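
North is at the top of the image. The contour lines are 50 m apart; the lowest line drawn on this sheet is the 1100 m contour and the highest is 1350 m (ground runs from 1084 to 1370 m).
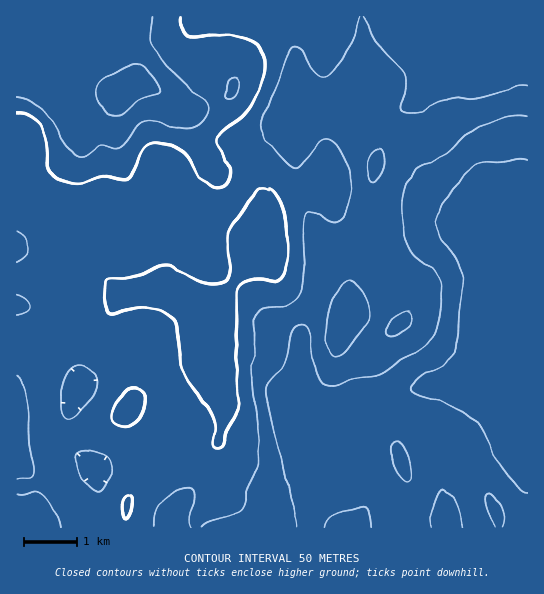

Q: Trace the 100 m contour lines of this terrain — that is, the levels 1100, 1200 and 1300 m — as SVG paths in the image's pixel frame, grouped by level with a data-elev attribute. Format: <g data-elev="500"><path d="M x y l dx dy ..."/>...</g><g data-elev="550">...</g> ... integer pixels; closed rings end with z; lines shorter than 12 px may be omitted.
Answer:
<g data-elev="1100"><path d="M324 527l3-8 7-5 29-7 3 0 3 3 2 17"/><path d="M430 527l5-27 4-9 4-2 6 3 5 8 7 15 3 12"/><path d="M527 493l-4 0-4-4-19-24-6-10-9-21-10-12-26-17-12-5-22-6-3-3-1-2 1-4 6-6 21-11 8-6 7-9 3-11 6-52 0-12-6-17-15-21-4-8-1-13 4-13 24-31 12-10 6-2 18 0 17-4 9 2"/></g><g data-elev="1200"><path d="M154 527l2-16 5-9 13-9 13-5 6 2 2 5-7 23 2 9"/><path d="M201 527l10-6 24-7 6-4 4-5 4-19 8-19 2-12-1-30-7-44 4-31 0-25 2-10 6-7 19-2 8-2 7-5 4-6 3-16 1-24-1-28 2-11 4-2 19 9 9 1 4-4 3-5 6-19 0-13-2-11-8-17-7-10-7-4-6 2-7 7-13 18-3 2-4-1-9-7-21-22-3-8 1-9 17-39 8-27 3-5 5-3 6 2 16 25 5 3 5-1 8-7 10-15 16-37"/><path d="M17 494l6 1 11-4 7 2 13 16 4 9 2 9"/><path d="M95 492l-9-9-9-16-2-10 4-5 8-1 14 3 6 3 5 5 1 8-5 11-6 8z"/><path d="M66 418l-4-4-1-8 1-13 4-15 7-11 5-2 5 1 8 4 6 5 1 6-1 8-6 10-9 11-9 7z"/><path d="M17 376l4 3 2 4 4 18 2 14 0 23 5 31-1 6-2 3-14 2"/><path d="M336 357l5-1 5-5 20-25 3-8 0-11-4-10-8-12-7-5-5 2-7 8-7 13-3 14-2 14 1 13 4 10z"/><path d="M389 337l8-2 11-6 4-8-1-7-4-2-4 1-12 8-6 9 0 4z"/><path d="M17 295l9 5 4 7-3 6-10 3"/><path d="M17 232l8 6 4 9-4 10-8 6"/><path d="M372 182l3 0 3-2 5-12 1-13-2-4-3-1-6 3-6 10 0 11z"/><path d="M364 17l13 25 23 25 5 8 1 11-5 20 1 4 3 2 6 1 8-1 28-13 31-1 37-12 12 0"/></g><g data-elev="1300"><path d="M17 98l14 4 12 8 9 11 17 28 5 6 5 3 7-2 15-11 13 4 5-1 6-5 14-18 8-5 8 0 15 7 9 2 10 0 7-3 9-9 3-6 0-5-4-5-29-26-21-26-4-12 3-20"/><path d="M226 98l3 1 4-1 4-5 3-10-3-5-6 0-4 5-3 10z"/></g>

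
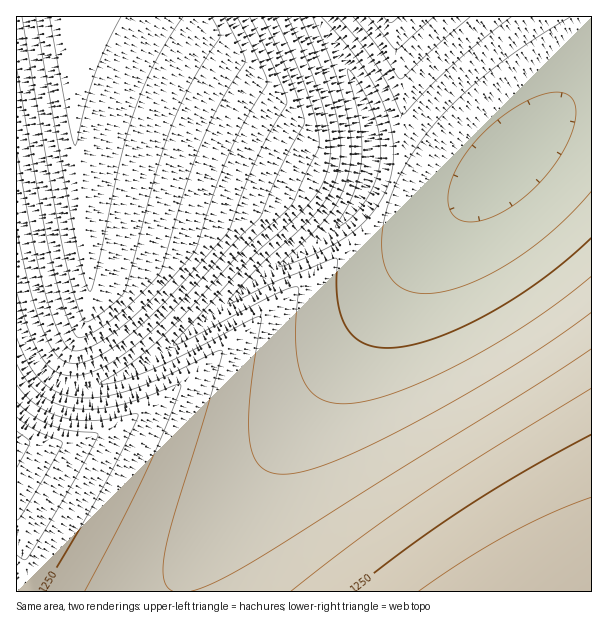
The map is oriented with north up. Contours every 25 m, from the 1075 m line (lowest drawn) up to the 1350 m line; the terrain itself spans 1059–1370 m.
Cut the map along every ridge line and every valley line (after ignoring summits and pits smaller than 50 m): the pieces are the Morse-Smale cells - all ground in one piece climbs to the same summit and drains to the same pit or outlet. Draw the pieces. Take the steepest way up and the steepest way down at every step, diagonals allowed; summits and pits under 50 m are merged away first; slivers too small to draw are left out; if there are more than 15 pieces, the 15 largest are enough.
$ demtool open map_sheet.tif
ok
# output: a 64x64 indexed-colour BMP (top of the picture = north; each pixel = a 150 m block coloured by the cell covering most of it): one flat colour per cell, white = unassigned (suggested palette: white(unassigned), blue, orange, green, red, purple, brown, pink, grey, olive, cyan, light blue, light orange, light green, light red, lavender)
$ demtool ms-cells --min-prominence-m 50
<image width="64" height="64" href="data:image/bmp;base64,Qk12CAAAAAAAAHYAAAAoAAAAQAAAAEAAAAABAAQAAAAAAAAIAAATCwAAEwsAABAAAAAAAAAA////ALR3HwAOf/8ALKAsACgn1gC9Z5QAS1aMAMJ34wB/f38AIr28AM++FwDox64AeLv/AIrfmACWmP8A1bDFADMzMzMzMzMzMxERERERERERERERERERERERERERERERMzMzMzMzMzMzMREREREREREREREREREREREREREREREzMzMzMzMzMzMxERERERERERERERERERERERERERERETMzMzMzMzMzMzMRERERERERERERERERERERERERERERMzMzMzMzMzMzMxEREREREREREREREREREREREREREREzMzMzMzMzMzMzMRERERERERERERERERERERERERERETMzMzMzMzMzMzMzERERERERERERERERERERERERERERMzMzMzMzMzMzMzMxEREREREREREREREREREREREREREzMzMzMzMzMzMzMzERERERERERERERERERERERERERETMzMzMzMzMzMzMzMxERERERERERERERERERERERERERMzMzMzMzMzMzMzMzMREREREREREREREREREREREREREzMzMzMzMzMzMzMzMzERERERERERERERERERERERERETMzMzMzMzMzMzMzMzMRERERERERERERERERERERERERMzMzMzMzMzMzMzMzMzEREREREREREREREREREREREREzMzMzMzMzMzMzMzMzMxERERERERERERERERERERERETMzMzMzMzMzMzMzMzMzMRERERERERERERERERERERERMzMzMzMzMzMzMzMzMzMxEREREREREREREREREREREREzMzMzMzMzMzMzMzMzMzMRERERERERERERERERERERETMzMzMzMzMzMzMzMzMzMzERERERERERERERERERERERMzMzMzMzMzMzMzMzMzMzMxEREREREREREREREREREREzMzMzMzMzMzMzMzMzMzMzERERERERERERERERERERETMzMzMzMzMzMzMzMzMzMzMxERERERERERERERERERERMzMzMzMzMzMzMzMzMzMzMzMREREREREREREREREREREzMyIiIjMzMzMzMzMzMzMzMzERERERERERERERERERETMyIiIiIiMzMzMzMzMzMzMzMRERERERERERERERERERMyIiIiIiIjMzMzMzMzMzMzMzEREREREREREREREREREzIiIiIiIiIjMzMzMzMzMzMzMxERERERERERERERERETIiIiIiIiIiIjMzMzMzMzMzMzERERERERERERERERERMiIiIiIiIiIiIzMzMzMzMzMzMxEREREREREREREREREiIiIiIiIiIiIiMzMzMzMzMzMzMRERERERERERERERESIiIiIiIiIiIiIiMzMzMzMzMzMzERERERERERERERERIiIiIiIiIiIiIiIjMzMzMzMzMzMREREREREREREREREiIiIiIiIiIiIiIiIzMzMzMzMzMzERERERERERERERESIiIiIiIiIiIiIiIiMzMzMzMzMzMxERERERERERERERIiIiIiIiIiIiIiIiIiMzMzMzMzMzMREREREREREREREiIiIiIiIiIiIiIiIiIjMzMzMzMzMzERERERERERERESIiIiIiIiIiIiIiIiIiIjMzMzMzMzMRERERERERERERIiIiIiIiIiIiIiIiIiIiIzMzMzMzMzEREREREREREREiIiIiIiIiIiIiIiIiIiIiIzMzMzMzMxERERERERERESIiIiIiIiIiIiIiIiIiIiIiMzMzMzMzMRERERERERERIiIiIiIiIiIiIiIiIiIiIiIiMzMzMzMzEREREREREREiIiIiIiIiIiIiIiIiIiIiIiIjMzMzMzMxERERERERESIiIiIiIiIiIiIiIiIiIiIiIiMzMzMzMzERERERERERIiIiIiIiIiIiIiIiIiIiIiIiIjMzMzNEQxEREREREREiIiIiIiIiIiIiIiIiIiIiIiIiMzNEREREQRERERERESIiIiIiIiIiIiIiIiIiIiIiIiIjREREREREERERERERIiIiIiIiIiIiIiIiIiIiIiIiIiRERERERERBEREREREiIiIiIiIiIiIiIiIiIiIiIiIiJEREREREREQRERERESIiIiIiIiIiIiIiIiIiIiIiIiIkREREREREREERERERIiIiIiIiIiIiIiIiIiIiIiIiIiRERERERERERBEREREiIiIiIiIiIiIiIiIiIiIiIiIiJEREREREREREQRERESIiIiIiIiIiIiIiIiIiIiIiIiIkREREREREREREERERIiIiIiIiIiIiIiIiIiIiIiIiIiRERERERERERERBEREiIiIiIiIiIiIiIiIiIiIiIiIiJERERERERERERERBESIiIiIiIiIiIiIiIiIiIiIiIiJERERERERERERERERBIiIiIiIiIiIiIiIiIiIiIiIiIkREREREREREREREREQiIiIiIiIiIiIiIiIiIiIiIiIiRERERERERERERERERCIiIiIiIiIiIiIiIiIiIiIiIiREREREREREREREREREIiIiIiIiIiIiIiIiIiIiIiIiJEREREREREREREREREQiIiIiIiIiIiIiIiIiIiIiIiJERERERERERERERERERCIiIiIiIiIiIiIiIiIiIiIiIkREREREREREREREREREIiIiIiIiIiIiIiIiIiIiIiIkREREREREREREREREREQiIiIiIiIiIiIiIiIiIiIiIkRERERERERERERERERERCIiIiIiIiIiIiIiIiIiIiIiRERERERERERERERERERE"/>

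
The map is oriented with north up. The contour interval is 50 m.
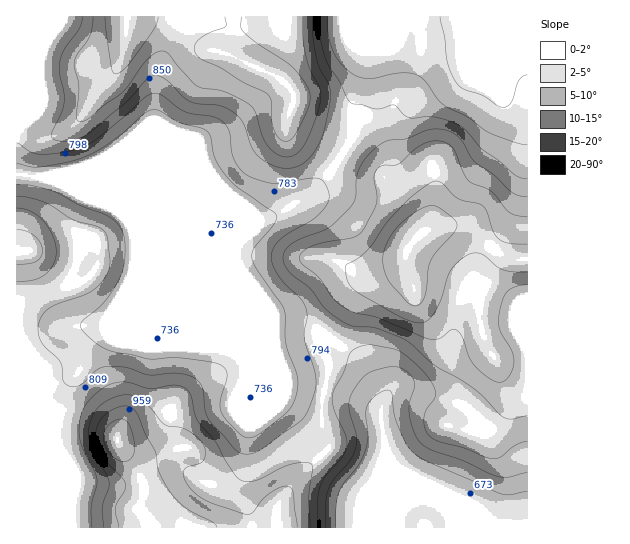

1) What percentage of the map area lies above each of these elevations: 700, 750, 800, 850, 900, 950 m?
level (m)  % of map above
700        93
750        71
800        58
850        36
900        24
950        10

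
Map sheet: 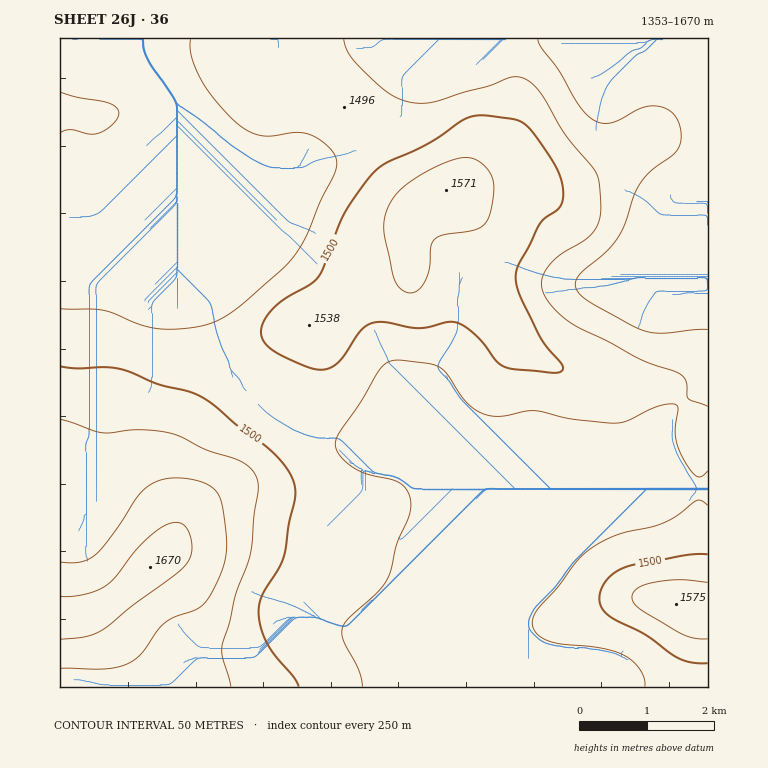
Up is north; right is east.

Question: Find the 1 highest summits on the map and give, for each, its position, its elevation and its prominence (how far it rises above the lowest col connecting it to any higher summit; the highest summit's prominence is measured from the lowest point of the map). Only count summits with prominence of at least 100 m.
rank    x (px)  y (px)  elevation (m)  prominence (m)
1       150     567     1670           317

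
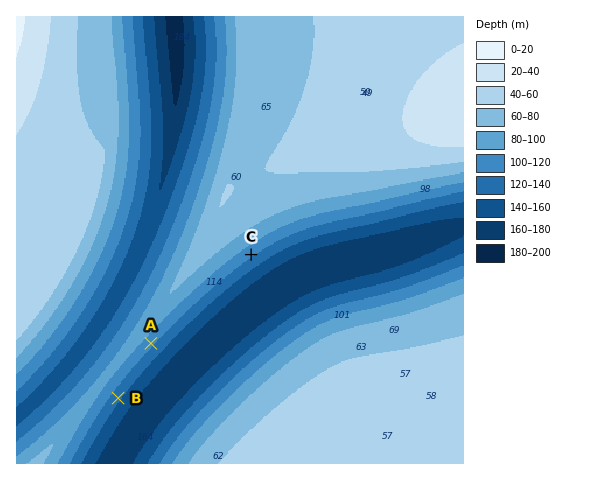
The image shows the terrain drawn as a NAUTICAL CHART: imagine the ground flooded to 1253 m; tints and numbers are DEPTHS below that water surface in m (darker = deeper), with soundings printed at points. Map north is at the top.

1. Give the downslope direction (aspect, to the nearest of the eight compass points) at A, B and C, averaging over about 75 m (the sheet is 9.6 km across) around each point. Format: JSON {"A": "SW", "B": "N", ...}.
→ {"A": "SE", "B": "SE", "C": "SE"}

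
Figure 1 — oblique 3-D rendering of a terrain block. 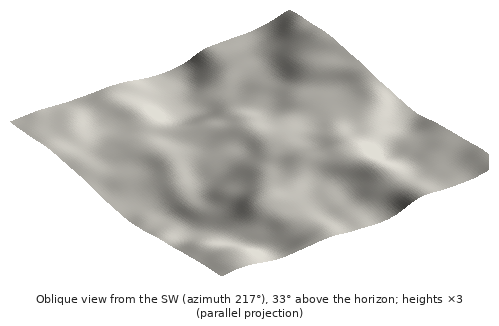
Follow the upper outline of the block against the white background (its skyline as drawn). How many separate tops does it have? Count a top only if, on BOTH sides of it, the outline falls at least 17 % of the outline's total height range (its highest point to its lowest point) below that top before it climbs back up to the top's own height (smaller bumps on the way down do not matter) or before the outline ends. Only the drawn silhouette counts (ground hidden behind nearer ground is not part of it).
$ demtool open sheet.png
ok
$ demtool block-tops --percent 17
1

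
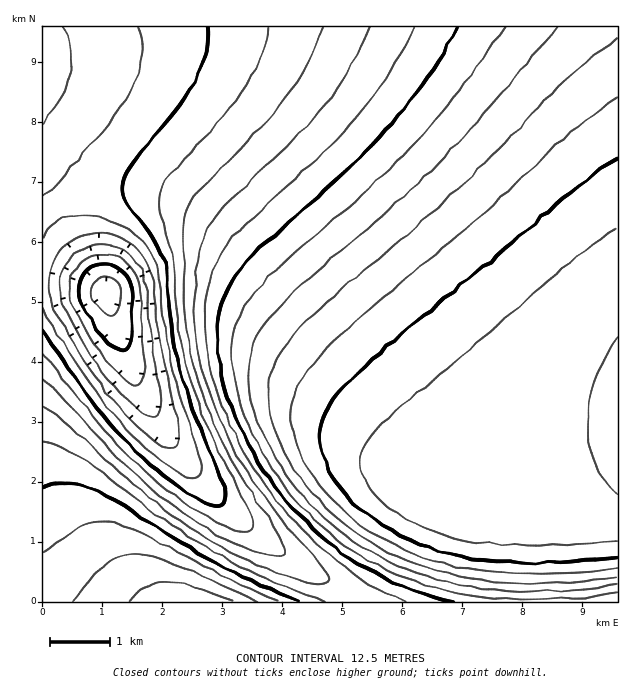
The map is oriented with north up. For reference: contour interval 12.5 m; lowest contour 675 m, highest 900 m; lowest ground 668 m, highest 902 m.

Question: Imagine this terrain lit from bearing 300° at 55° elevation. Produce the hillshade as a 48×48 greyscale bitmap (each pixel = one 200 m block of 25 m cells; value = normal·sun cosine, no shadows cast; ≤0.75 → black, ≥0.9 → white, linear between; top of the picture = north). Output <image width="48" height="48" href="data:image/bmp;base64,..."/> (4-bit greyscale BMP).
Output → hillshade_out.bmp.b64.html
<image width="48" height="48" href="data:image/bmp;base64,Qk32BAAAAAAAAHYAAAAoAAAAMAAAADAAAAABAAQAAAAAAIAEAAATCwAAEwsAABAAAAAAAAAAAAAAABEREQAiIiIAMzMzAERERABVVVUAZmZmAHd3dwCIiIgAmZmZAKqqqgC7u7sAzMzMAN3d3QDu7u4A////AIiIiIiIiIiHd3d3d3d3ZmZVVVRERERDM4iIiIiIiHd3d3d3iHd3dmZVVVVEREREM4iIiIiId3d3d3eIiHd3ZmZlVVVVVVRERIiIiIiHd3d3d3iIiHd3ZmZmZlVVVVVVVYiIiIh3d3d3d4iIiHd3ZmZmZmZmZmZmVYiIiHd3dmZ3eIiIiHd3d3ZmZmZmZmZmZoiIh3d2Zmd3iIiIiHd3d3d3d3d3d3dmZoiId3dmZmd4iJiIiId3d3d3d3d3d3d3d4iHd3ZmZneImZmIiIh3d3d3d3d3d3d3d4d3d2ZmZniJmZmYiIiHd3d3d3d3d3d3d3d3dmZmZ4iZmZmYiIiHd3d3d3d3d3d3d3d3ZmVmd4mZmZmYiIiHd3d3d3d3d3d3d3d2ZlVmeJmamZmYiIiId3d3d3d3d3d3d3d2ZVVniZqqqZmYiIiId3d3d3d3d3d3d3dmVVZniaqqqZmIiIiIh3d3d3d3d3d3d3ZlVVZ4mqqqqZmIiIiIh3d3d3d3d3d3d2ZlVVZ5mqqqmZmIiIiIiHd3d3d3d3d3d2ZVVWeJqqqqmZiIiIiIiId3d3d3d3d3d2ZVVWeaq7qqmZiIiIiIiIh3d3d3d3d3d1VUVXiau7qqmZiIiIiIiIiHd3d3d3d3d1VEVniqu7qpmZiIiIiIiIiId3d3d3d3d1VEVomru7qpmYiIiIiIiIiIiHd3d3d3d1REV4mru7qpmYiIiIiIiIiIiId3d3d3d0REZ5q7u7qZmYiIiIiIiIiIiIiHd3d3d0RFZ5q7u6qZmYiIiIiIiIiIiIiId3d3dzM0Z5u8u6qZmYiIiIiIiIiIiIiIiHd3dzMzV4q7u6qZmIiIiIiIiIiIiIiIiId3dzMzRnmruqmZmIiIiIiIiIiIiIiIiIh3d0MzRXiaqqmZmIiIiIiIiIiIiIiIiIiHd1RERWeJmZmZiIiIiIiIiIiIiIiIiIiId2VVVmeJmZmZiIiIiIiIiIiIiIiIiIiIiGZmZneIiZmIiIiIiIiIiIiIiIiIiIiIiHdmZ3eIiIiIiIiIiIiIiIiIiIiIiIiIiHd3d3iIiIiIiIiIiIiIiIiIiIiIiIiIiId3eIiIiIiIiIiIiIiIiIiIiIiIiIiIiIiIiIiIiIiIiIiIiIiIiIiIiIiIiIiIiIiIiIiIiIiIiIiIiIiIiIiIiIiIiIiIiIiIiIiIiIiIiIiIiIiIiIiIiIiIiIiIiIiIiIiIiIiIiIiIiIiIiIiIiIiIiIiIiIiIiIiIiIiIiIiIiIiIiIiIiIiIiIiIiIiIiIiIiIiIiIiIiIiIiIiIiIiIiIiIiIiIiIiIiIiIiIiIiIiIiIiIiIiIiIiIiIiIiIiIiIiIiIiIiIiIiIiIiIiIiIiIiIiIiIiIiIiIiIiIiIiIiIiIiIiIiIiIiHd3iIiIiIiIiIiIiIiIiIiIiIiIiIiIiHd3d3eIiIiIiIiIiIiIiIiIiIiIiIiIiHd3d3d3d4iIiIiIiIiIiIiIiIiIiIiIiHd3d3d3d3eIiIiIiIiIiIiIiIiIiIiIiA=="/>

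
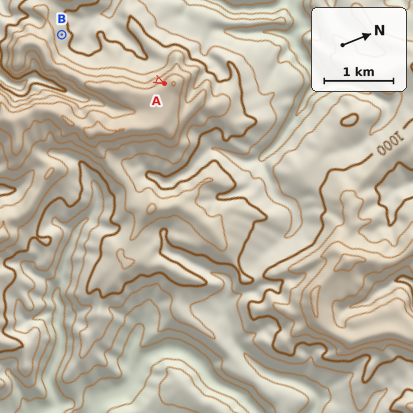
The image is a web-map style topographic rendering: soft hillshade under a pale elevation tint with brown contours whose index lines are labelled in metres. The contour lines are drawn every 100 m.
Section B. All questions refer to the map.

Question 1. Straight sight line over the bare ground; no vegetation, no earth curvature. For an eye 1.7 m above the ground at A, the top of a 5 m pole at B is in view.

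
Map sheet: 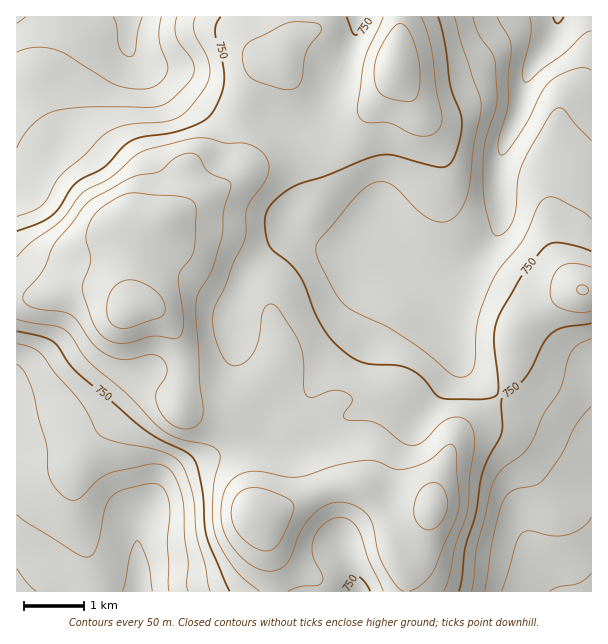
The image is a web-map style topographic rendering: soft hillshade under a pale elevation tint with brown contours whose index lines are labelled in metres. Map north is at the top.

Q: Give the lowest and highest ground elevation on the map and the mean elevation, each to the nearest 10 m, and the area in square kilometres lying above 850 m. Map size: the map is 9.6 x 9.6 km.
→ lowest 500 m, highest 980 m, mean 740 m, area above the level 14.2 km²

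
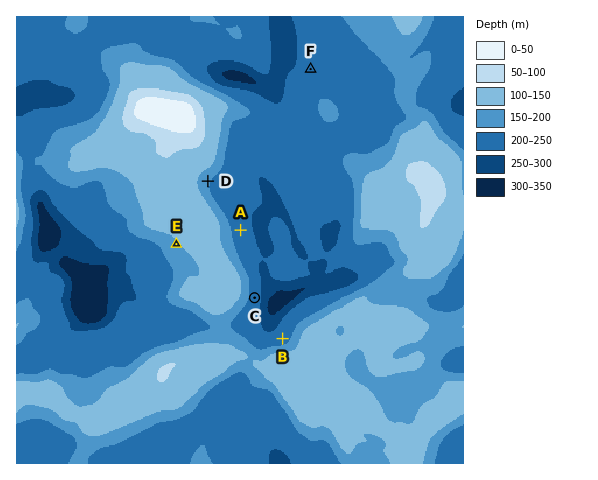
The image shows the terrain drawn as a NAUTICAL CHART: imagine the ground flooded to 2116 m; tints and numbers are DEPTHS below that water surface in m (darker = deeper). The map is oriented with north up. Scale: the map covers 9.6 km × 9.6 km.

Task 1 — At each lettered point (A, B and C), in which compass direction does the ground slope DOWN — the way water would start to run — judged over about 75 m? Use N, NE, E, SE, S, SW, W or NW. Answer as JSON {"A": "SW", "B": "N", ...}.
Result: {"A": "E", "B": "NW", "C": "E"}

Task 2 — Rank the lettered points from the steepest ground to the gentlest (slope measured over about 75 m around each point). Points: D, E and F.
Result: D E F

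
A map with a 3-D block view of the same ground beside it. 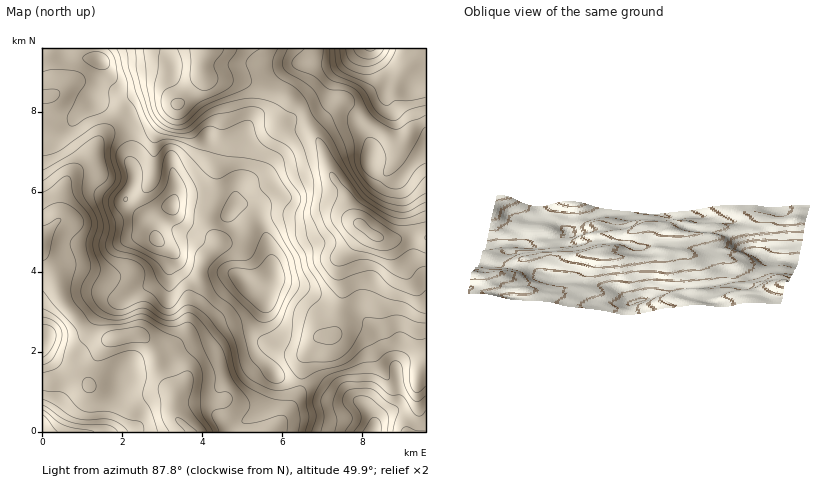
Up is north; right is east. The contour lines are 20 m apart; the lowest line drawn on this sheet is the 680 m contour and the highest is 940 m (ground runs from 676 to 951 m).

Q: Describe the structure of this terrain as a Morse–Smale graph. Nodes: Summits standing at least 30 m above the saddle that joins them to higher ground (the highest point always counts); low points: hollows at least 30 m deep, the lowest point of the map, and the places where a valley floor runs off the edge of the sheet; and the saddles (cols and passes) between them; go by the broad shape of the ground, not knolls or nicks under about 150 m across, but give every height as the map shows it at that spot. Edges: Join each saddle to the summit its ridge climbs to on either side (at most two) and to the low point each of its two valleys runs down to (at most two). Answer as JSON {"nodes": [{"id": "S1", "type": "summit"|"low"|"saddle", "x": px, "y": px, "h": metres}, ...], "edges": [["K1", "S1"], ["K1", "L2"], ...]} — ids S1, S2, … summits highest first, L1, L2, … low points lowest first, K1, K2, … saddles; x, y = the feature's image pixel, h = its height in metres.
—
{"nodes": [
{"id": "S1", "type": "summit", "x": 372, "y": 432, "h": 951},
{"id": "S2", "type": "summit", "x": 370, "y": 48, "h": 944},
{"id": "S3", "type": "summit", "x": 172, "y": 206, "h": 910},
{"id": "S4", "type": "summit", "x": 250, "y": 284, "h": 900},
{"id": "S5", "type": "summit", "x": 100, "y": 60, "h": 874},
{"id": "S6", "type": "summit", "x": 42, "y": 428, "h": 859},
{"id": "S7", "type": "summit", "x": 44, "y": 340, "h": 816},
{"id": "L1", "type": "low", "x": 360, "y": 224, "h": 676},
{"id": "L2", "type": "low", "x": 206, "y": 50, "h": 685},
{"id": "L3", "type": "low", "x": 190, "y": 430, "h": 698},
{"id": "K1", "type": "saddle", "x": 258, "y": 218, "h": 852},
{"id": "K2", "type": "saddle", "x": 200, "y": 268, "h": 832},
{"id": "K3", "type": "saddle", "x": 122, "y": 116, "h": 828},
{"id": "K4", "type": "saddle", "x": 302, "y": 382, "h": 821},
{"id": "K5", "type": "saddle", "x": 304, "y": 112, "h": 756},
{"id": "K6", "type": "saddle", "x": 42, "y": 380, "h": 752},
{"id": "K7", "type": "saddle", "x": 84, "y": 328, "h": 735},
{"id": "K8", "type": "saddle", "x": 412, "y": 236, "h": 708},
{"id": "K9", "type": "saddle", "x": 202, "y": 62, "h": 689}],
"edges": [["K1", "S3"], ["K1", "S4"], ["K1", "L1"], ["K2", "S3"], ["K2", "S4"], ["K2", "L1"], ["K2", "L3"], ["K3", "S3"], ["K3", "S5"], ["K3", "L2"], ["K3", "L3"], ["K4", "S1"], ["K4", "L1"], ["K4", "L3"], ["K5", "S2"], ["K5", "S3"], ["K5", "L1"], ["K5", "L2"], ["K6", "S6"], ["K6", "S7"], ["K6", "L3"], ["K7", "S3"], ["K7", "S6"], ["K7", "L3"], ["K8", "S1"], ["K8", "S2"], ["K8", "L1"], ["K9", "S2"], ["K9", "S5"], ["K9", "L2"]]}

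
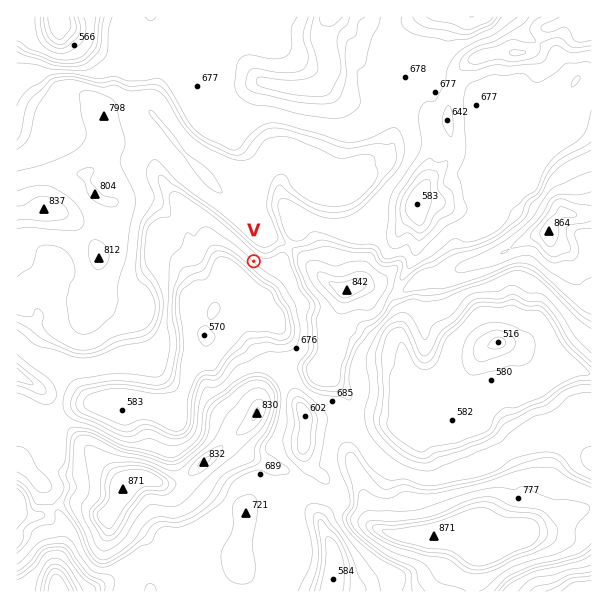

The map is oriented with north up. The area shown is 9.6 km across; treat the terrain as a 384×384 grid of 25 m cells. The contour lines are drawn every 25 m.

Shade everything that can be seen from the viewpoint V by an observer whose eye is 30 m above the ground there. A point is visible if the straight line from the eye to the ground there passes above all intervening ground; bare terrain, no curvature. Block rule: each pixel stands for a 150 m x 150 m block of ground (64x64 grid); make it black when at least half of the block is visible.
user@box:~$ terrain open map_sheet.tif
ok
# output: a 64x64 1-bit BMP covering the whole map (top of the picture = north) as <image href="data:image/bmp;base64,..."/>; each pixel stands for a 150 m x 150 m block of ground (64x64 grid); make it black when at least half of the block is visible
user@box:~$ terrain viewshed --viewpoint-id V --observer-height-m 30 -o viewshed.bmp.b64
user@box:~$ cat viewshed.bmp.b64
<image width="64" height="64" href="data:image/bmp;base64,Qk0+AgAAAAAAAD4AAAAoAAAAQAAAAEAAAAABAAEAAAAAAAACAAATCwAAEwsAAAIAAAAAAAAA////AAAAAAAAAAAAAAAAAAAAAAAAAAAAAAAAAAAAAAAAAAAAAAAAAAAAAAAAAAAAAAAAAAAAAAAAAAAAAEAAAAAAAAADgAAAAAAAAB4AAAAAAAAAHgAAAAAAAAB8AAAAAAAAAPAAAAAAAcAA8AAAAAA/4ADQAAAAAH/4AGAAAAAAf/wAAAAAAAH/4gAAAAAAM//BAAAAAAAXg8CAAAAAAAwAwEAAAAAAAABHYAAAAAAAAC/wAAAAAAAAL/wAAAAAAAB//AAAAAAAD///gAAAAAAH///AAAAAAAP//8AAAAAAAf//wAAAAAAB///AAAAAAAP//8AAAAAAA///4AAAAAAD///gAAAAAAP///AAAAAAB//38AAAAAAP///gAAAAAG///8AAAAAAf///AAAAAAB///MAAAAAAD//8AAAAAAAP//AAAAAAAAf/4AAAAAABh//AAAAAAAGH/4AAAAAAAAf/AAAAAAAAAfwAAAAAAAAB+AAAAAAAABPAAAAAAAAAC8AAAAAAAAAPAAAAAAAAAA8AAAAAAAAADgAAAAAAAAAMAAAAAAAAAAgAAAAAAAAAAAAAAAAAAAAAAAAAAAAAAAAAAAAAAAAAAAAAAAAAAAAAAAAAAAAAAAAAAAAAAAAAAAAAAAAAAAAAAAAAAAAAAAAAAAAAAAAAAAAAAAAAAAAAAAAAAAAAA=="/>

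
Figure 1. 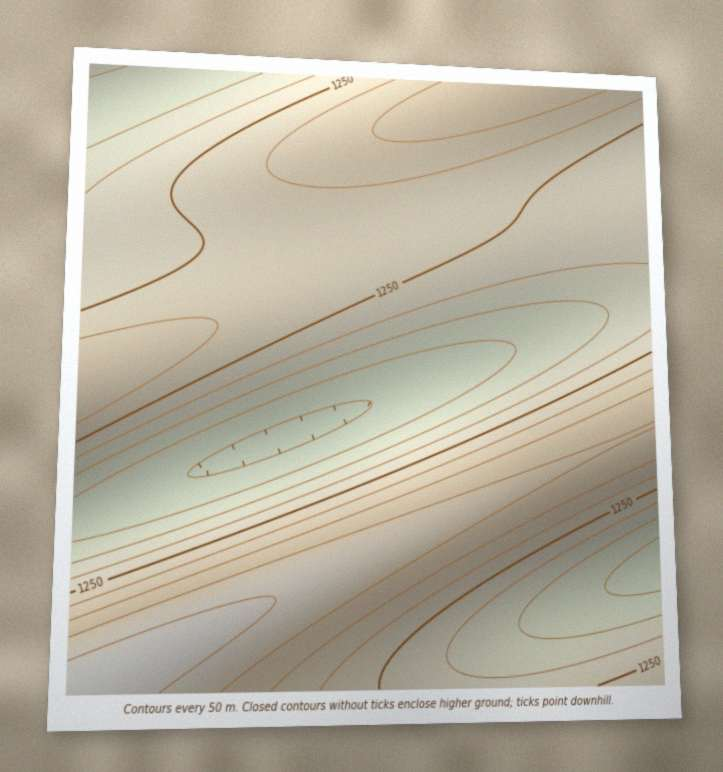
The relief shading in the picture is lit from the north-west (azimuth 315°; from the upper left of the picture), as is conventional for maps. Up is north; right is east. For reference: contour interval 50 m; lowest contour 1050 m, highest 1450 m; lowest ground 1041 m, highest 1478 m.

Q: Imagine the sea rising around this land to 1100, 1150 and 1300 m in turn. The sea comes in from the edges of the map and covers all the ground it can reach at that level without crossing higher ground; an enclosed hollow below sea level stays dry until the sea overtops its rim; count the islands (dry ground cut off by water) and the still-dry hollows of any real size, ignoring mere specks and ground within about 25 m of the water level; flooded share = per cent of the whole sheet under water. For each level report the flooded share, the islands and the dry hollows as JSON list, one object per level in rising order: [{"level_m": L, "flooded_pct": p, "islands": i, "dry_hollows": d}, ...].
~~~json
[{"level_m": 1100, "flooded_pct": 8, "islands": 0, "dry_hollows": 0}, {"level_m": 1150, "flooded_pct": 19, "islands": 0, "dry_hollows": 0}, {"level_m": 1300, "flooded_pct": 70, "islands": 0, "dry_hollows": 0}]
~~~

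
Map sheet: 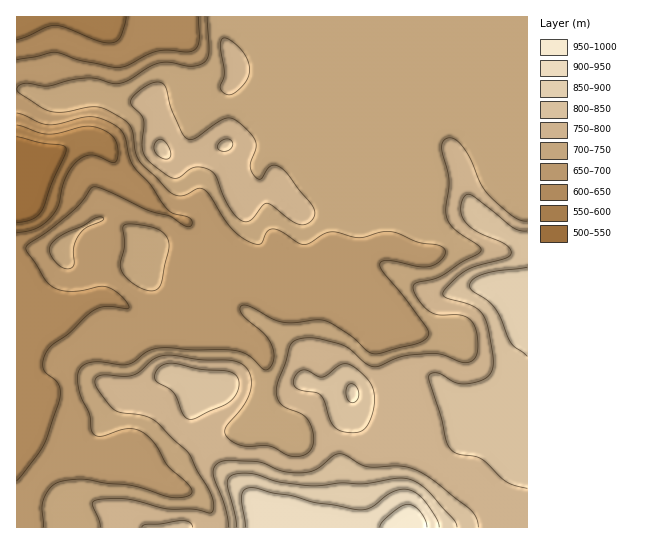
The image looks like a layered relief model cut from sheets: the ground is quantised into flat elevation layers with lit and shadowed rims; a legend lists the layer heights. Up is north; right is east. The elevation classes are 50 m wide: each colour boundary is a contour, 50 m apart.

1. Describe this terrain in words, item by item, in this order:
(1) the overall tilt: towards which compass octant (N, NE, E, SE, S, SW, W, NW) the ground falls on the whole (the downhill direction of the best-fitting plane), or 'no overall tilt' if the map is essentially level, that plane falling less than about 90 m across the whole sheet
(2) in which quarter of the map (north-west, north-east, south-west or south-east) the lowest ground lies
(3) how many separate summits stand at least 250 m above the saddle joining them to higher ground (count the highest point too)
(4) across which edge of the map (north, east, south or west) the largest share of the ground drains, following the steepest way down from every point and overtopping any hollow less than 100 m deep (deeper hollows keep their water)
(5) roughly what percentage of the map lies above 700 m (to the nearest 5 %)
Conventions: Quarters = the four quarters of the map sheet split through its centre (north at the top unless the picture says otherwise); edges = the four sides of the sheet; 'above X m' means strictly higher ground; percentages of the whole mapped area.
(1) The general tilt is down to the north-west (the land rises towards the south-east).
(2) The lowest ground is in the north-west quarter.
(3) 1 summit rises at least 250 m above its surroundings.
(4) Most of the ground drains across the western edge.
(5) Roughly 65 % of the ground is higher than 700 m.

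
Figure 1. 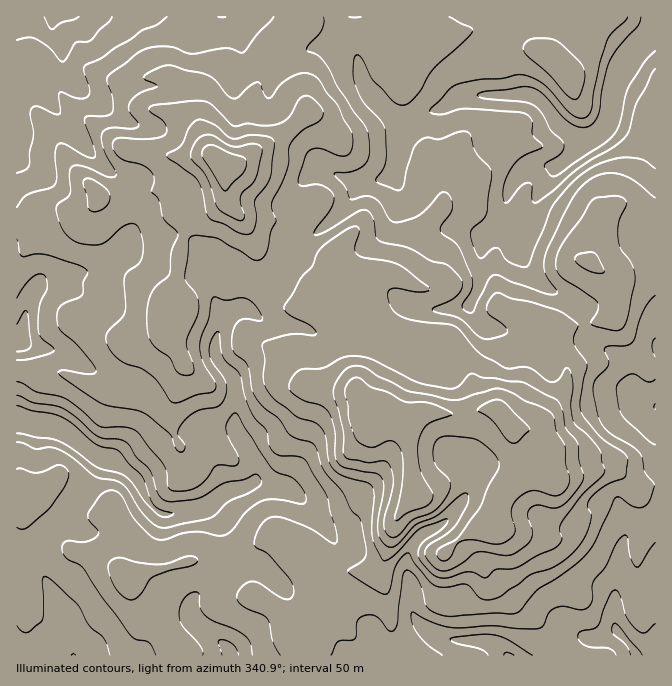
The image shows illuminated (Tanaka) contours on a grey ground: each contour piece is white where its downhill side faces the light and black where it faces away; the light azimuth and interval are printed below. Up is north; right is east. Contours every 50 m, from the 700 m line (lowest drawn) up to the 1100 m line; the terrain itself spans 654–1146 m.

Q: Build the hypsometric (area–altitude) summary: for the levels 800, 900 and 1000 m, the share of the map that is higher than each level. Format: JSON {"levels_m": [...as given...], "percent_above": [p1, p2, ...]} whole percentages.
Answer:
{"levels_m": [800, 900, 1000], "percent_above": [76, 36, 11]}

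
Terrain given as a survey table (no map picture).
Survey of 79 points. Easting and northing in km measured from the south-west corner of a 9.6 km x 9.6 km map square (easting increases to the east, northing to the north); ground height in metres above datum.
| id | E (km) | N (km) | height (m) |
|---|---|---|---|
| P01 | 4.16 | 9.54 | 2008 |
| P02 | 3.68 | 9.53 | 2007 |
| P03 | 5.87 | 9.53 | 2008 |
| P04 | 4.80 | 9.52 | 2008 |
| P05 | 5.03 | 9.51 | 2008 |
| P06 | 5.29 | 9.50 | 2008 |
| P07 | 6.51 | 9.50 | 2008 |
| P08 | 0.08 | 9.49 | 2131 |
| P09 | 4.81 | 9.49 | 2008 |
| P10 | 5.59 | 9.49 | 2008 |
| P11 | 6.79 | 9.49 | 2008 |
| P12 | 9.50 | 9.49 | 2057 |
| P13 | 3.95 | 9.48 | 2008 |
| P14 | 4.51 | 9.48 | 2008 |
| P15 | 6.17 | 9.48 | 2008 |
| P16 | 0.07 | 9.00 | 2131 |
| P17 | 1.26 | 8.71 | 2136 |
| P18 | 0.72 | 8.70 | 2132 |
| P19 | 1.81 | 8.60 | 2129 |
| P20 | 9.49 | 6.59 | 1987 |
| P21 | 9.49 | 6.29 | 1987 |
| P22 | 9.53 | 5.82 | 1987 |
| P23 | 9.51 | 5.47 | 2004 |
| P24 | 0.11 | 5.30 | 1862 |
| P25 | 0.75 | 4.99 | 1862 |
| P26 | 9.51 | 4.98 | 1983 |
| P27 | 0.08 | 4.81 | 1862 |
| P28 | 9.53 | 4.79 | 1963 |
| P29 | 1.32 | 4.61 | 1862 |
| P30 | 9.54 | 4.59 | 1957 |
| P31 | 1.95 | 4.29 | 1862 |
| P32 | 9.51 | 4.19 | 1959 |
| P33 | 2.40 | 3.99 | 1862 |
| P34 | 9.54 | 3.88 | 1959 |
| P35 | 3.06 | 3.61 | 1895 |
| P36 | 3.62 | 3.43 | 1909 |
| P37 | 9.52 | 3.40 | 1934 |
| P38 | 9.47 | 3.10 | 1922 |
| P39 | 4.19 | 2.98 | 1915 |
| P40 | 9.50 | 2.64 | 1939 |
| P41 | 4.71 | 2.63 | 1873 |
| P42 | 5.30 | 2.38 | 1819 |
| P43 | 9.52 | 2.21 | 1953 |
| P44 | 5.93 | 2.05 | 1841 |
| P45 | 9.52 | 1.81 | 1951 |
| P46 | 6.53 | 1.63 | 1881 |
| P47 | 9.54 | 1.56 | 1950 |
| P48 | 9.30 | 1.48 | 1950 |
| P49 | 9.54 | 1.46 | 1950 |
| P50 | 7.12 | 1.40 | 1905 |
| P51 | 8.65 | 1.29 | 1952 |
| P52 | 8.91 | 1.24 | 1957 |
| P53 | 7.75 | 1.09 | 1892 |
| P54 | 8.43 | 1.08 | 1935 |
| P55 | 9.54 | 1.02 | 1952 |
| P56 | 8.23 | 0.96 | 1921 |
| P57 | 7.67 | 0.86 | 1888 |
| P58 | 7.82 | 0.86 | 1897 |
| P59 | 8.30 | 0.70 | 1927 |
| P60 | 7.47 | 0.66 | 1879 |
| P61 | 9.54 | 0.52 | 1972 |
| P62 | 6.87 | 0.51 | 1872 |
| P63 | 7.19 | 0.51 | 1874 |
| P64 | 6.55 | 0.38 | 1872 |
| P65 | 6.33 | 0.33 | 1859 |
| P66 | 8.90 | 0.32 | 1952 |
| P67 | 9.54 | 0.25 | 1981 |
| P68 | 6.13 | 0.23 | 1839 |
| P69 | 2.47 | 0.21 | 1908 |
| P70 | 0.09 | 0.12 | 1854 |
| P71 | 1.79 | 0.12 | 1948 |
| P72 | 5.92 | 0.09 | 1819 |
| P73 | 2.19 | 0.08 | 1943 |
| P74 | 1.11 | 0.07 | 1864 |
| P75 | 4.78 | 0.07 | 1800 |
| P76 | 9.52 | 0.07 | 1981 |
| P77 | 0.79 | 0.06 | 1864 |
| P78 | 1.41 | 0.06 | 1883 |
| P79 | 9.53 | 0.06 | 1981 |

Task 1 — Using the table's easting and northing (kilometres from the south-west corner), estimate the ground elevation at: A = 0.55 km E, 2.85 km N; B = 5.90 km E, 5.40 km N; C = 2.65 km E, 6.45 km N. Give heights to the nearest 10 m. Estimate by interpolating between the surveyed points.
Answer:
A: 1860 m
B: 1970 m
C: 2010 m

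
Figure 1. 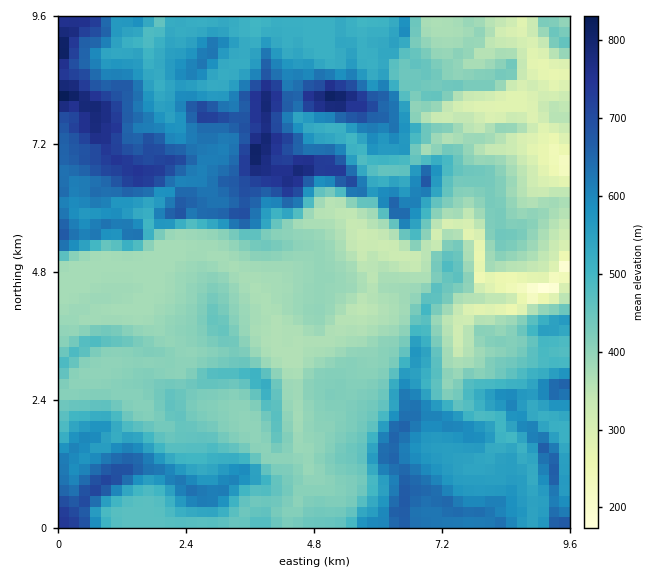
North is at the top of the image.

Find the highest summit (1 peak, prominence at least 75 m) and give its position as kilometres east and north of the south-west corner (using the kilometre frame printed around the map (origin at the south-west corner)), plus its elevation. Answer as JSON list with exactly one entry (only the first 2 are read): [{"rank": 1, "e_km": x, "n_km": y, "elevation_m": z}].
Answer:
[{"rank": 1, "e_km": 5.14, "n_km": 8.01, "elevation_m": 828}]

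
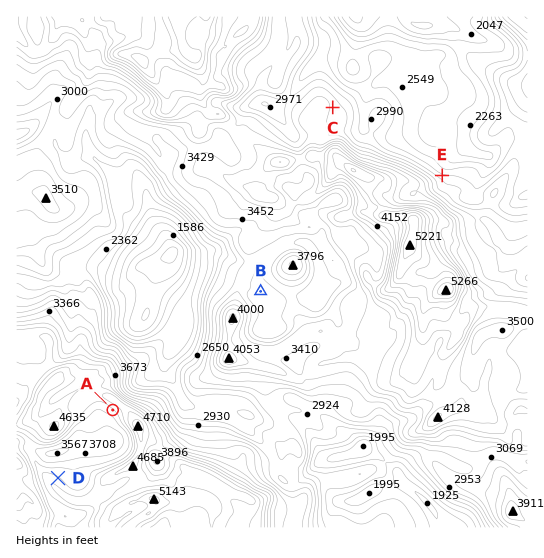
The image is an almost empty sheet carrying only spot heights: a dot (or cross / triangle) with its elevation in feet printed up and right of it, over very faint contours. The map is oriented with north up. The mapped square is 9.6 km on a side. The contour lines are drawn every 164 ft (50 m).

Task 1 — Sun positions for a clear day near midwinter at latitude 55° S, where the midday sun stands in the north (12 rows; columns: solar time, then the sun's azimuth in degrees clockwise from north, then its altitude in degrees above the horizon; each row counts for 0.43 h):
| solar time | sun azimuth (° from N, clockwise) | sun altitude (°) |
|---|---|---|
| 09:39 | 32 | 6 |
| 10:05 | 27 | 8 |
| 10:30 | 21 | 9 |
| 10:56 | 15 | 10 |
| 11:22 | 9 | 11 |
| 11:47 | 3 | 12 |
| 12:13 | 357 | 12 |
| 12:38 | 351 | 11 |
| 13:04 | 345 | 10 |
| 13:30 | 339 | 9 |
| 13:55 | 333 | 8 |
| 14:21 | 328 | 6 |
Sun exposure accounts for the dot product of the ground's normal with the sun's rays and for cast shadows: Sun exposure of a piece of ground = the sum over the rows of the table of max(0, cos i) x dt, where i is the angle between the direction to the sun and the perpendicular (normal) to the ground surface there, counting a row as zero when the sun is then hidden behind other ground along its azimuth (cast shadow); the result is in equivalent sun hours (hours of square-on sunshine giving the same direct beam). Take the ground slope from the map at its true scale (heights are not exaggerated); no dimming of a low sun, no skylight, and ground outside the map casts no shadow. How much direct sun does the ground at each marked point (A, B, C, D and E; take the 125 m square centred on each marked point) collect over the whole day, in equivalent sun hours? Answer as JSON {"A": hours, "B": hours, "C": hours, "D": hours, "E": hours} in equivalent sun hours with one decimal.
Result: {"A": 0.0, "B": 0.5, "C": 0.9, "D": 1.8, "E": 2.7}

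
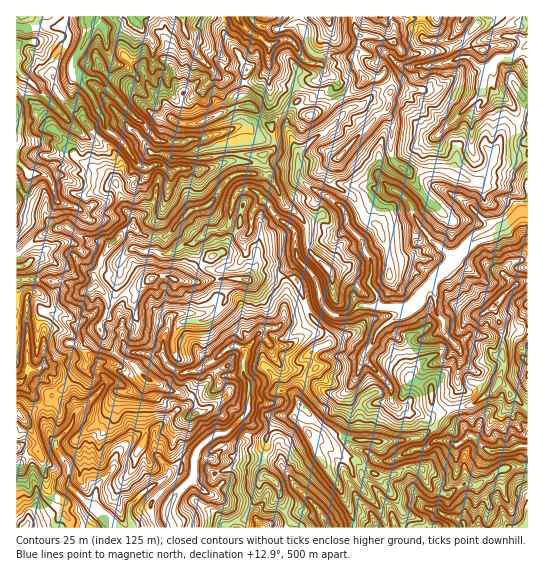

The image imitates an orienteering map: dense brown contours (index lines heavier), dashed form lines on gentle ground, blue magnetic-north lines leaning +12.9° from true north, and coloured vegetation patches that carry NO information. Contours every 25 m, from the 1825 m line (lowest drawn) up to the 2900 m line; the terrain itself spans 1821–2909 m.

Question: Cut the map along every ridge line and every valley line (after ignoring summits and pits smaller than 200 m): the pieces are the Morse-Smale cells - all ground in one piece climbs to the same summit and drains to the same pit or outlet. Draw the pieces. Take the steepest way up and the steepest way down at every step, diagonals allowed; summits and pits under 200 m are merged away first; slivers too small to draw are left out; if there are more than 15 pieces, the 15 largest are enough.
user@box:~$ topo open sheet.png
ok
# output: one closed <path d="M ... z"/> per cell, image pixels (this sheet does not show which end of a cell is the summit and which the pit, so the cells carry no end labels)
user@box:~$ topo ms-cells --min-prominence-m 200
<path d="M381 76l-4 3-12 0-14 13-37 23-8 0-9-14-24 21-1 12 3 12-5 6-7 3 1 14-3 4-22 0-9 4-9 9-11 18-20 7-24 25-21 0-6-3-5-6-8 2-22 25-9 20 0 12 9 7 5 10 18-11 15-5 15-11 10 0 8 4 22 3 16-4 40 1 10-4 20 0 11 3 5 4 8 26 15-5 8 9 13 3 6-1 12-10 42 3 4 2-8 7-12 6-11 11-4 11-8 9-5 19-10 16 0 5 4 5 12 5 20-1 6-3 8 8 6 0 6 5 6 0 20 8 4-8 14-5 0-14 4-7 7 5 4-1 3-5 3-12-13-12-3-12-17-20 1-7-8-10-1-22-3-8 43-44 18-7 12-7 14-13 9-2 0-112-5 0 1 5-4 16-17 14-18 42-6 6-10 0-26-10-37 0-13-10-2-8 1-28-5-11 4-27z"/><path d="M222 16l-206 1 1 263 14-1 34 2 17 10 7 0 7-6-1-11 13-27 18-18 8-2 5 6 6 3 21 0 24-25 20-7 11-18 9-9 9-4 19 2 5-4 0-16 7-3 5-6-3-19-13-12-5-7-7-2-3-9 0-20 3-10-23-33z"/><path d="M283 276l-20 0-10 4-40-1-12 4-26-3-8-4-10 0-15 11-32 14-3 14-7 10 0 6-12 11-4 7 3 9-2 8-23 23-8 4-7 10-24 13-7-2 0 113 279 1 1-2-8-7-3-5-8-29-13-11 0-15-2-2-28 0-7 4-15-2 13-12 0-14 2 0 8 8 8 0 5-4 1-14-5-6 4-6 1-26-5-10-1-9 4-17 16-20 15-2 5-5 2-7 22-6-8-26-5-4z"/><path d="M527 16l-49 0-1 7-12 16-20 12-10 1-29 1-4-1-9-11-19-5-14 1-1 13-4 5 0 4 8 18 2 2 12 0 4-3 10 11-4 27 5 11-1 28 2 8 5 4 8 6 37 0 26 10 10 0 6-6 18-42 17-14 4-16-1-5 5-1z"/><path d="M322 304l-15 6 5 8 13 12 4 12-18 11 5 14-20 24 0 7 5 8-6 12 16 17 8 20 21 32 11 23 4 17 47 1 1-17-23-33-25-19-12 0-19-16 6 0 9-7 16 4 19 1 32-1 13-3 16-10 2-5-2-2-9-1-9-6-8-1-4-4-6 0-8-8-6 3-20 1-12-5-4-5 0-5 10-16 5-19 8-9 7-15 12-10 8-3 8-7-4-2-42-3-12 10-12 1-7-3z"/><path d="M527 211l-8 1-14 13-30 14-43 44 3 8 1 22 8 10-1 7 17 20 3 12 13 12-3 12-3 5-4 1-7-5-4 7 2 14 17-4 16-11 9-10 5-17-1-33-10-26 18-19 17-9z"/><path d="M298 16l-75 1 1 17 23 33-3 10 0 20 3 9 7 2 5 7 12 12 11-14 15-12 9 14 8 0 37-23 13-13-10-22-17 0-10-2-8 1-6-3-5-6-4-16-5-6z"/><path d="M31 279l-15 2 0 132 5 3 26-13 7-10 8-4 23-23 2-8-3-9 4-7 12-11 0-6 7-10 2-9-5-13-7-6-8 4-7 0-17-10z"/><path d="M306 309l-21 6-2 7-5 5-15 2-16 20-4 17 1 9 5 10-1 26-4 6 5 6-1 14-5 4-8 0-8-8-2 0 0 14-12 13 14 1 7-4 29 2 4-12-2-6 11-23 2-2 16 1 6-8 1-3-5-8 0-7 20-24-5-14 18-11-4-12-13-12z"/><path d="M341 436l-11 7-6 0 19 16 12 0 25 19 23 33 0 17 24 0 12-15 22 8 3-2 3-20-6-10-2-2-13 8-11-3-7-6-12-35-2-12-40 2-19-1z"/><path d="M293 416l-15 0-2 2-11 23 2 6-3 11 6 1 11 6 12 18 23 23 11 22 27 0 1-6-4-12-11-23-21-32-8-20z"/><path d="M527 465l-24 3-25 17-15-1-3 3 7 12-3 20-3 2-22-8-11 14 99 1z"/><path d="M477 16l-122 0 0 11 6 9 13 0 19 5 9 11 20 1 23-2 20-12 12-16z"/><path d="M499 383l-9 10-16 11-15 3-2 2 2 9 10 17 20 16 18 0 10-4 10 0 1-38-15-12-8-12z"/><path d="M527 280l-16 8-18 19 10 26 1 33-5 16 6 3 4 8 17 15 2-1z"/>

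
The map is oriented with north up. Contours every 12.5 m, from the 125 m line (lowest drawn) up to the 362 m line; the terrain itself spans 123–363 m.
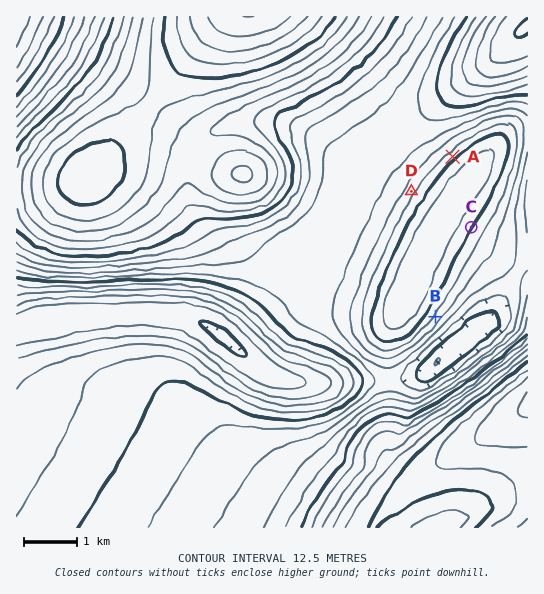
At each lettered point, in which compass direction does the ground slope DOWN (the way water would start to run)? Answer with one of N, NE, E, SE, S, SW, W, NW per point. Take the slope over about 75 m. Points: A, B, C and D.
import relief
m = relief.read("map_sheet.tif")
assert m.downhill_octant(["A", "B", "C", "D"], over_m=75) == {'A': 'NW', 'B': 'SE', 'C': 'SE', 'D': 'NW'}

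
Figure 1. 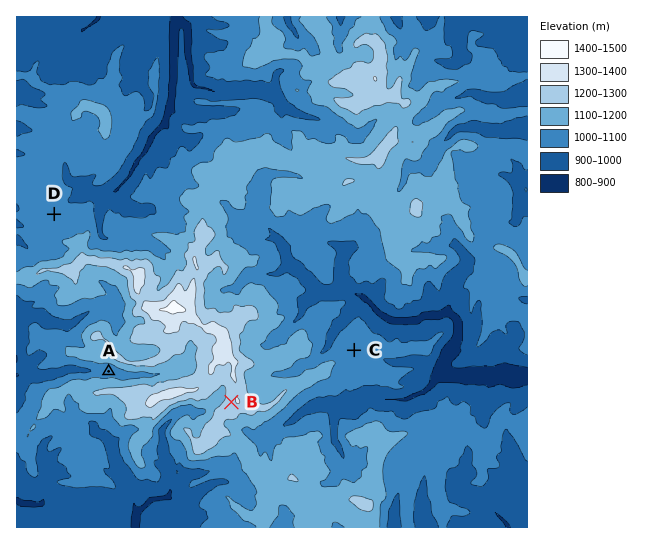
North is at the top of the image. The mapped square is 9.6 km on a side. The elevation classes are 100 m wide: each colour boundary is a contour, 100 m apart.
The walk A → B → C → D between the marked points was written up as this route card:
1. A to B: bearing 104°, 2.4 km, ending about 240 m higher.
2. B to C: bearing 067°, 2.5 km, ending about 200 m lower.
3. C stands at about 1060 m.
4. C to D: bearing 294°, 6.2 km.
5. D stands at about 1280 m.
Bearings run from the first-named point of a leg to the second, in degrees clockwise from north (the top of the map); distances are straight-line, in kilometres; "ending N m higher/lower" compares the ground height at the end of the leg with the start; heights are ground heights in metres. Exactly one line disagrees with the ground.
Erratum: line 5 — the height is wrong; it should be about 1030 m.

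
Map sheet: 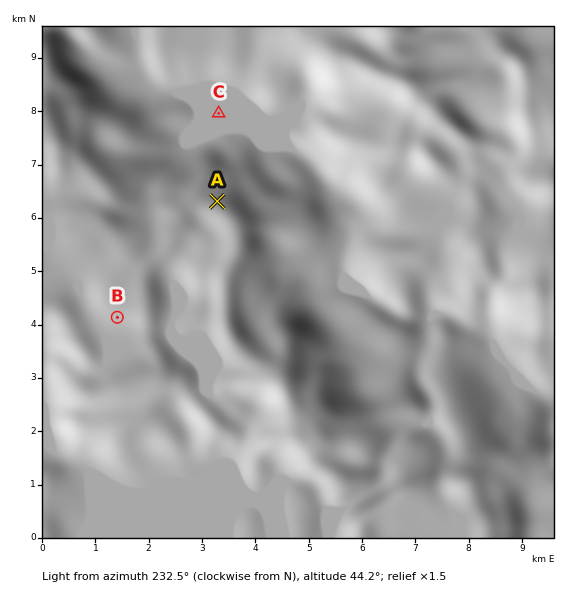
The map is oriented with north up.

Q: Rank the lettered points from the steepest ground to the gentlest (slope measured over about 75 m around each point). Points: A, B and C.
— A B C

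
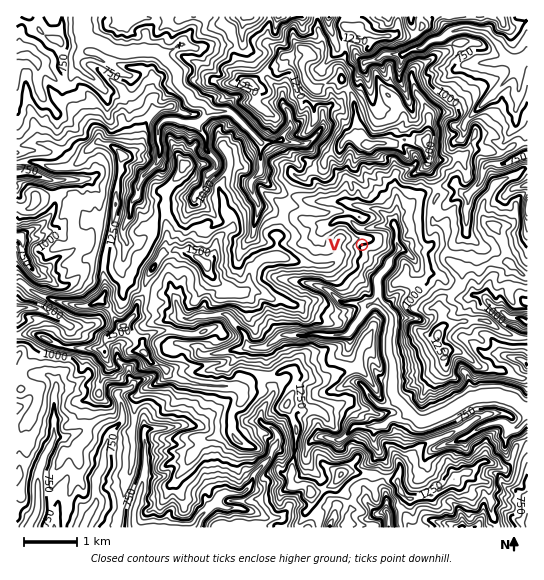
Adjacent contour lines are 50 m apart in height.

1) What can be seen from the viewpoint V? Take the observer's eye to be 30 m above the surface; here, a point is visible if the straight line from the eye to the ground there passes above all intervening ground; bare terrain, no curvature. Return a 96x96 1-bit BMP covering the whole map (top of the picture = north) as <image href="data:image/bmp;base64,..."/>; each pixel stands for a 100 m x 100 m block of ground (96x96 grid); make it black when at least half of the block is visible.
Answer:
<image width="96" height="96" href="data:image/bmp;base64,Qk2+BAAAAAAAAD4AAAAoAAAAYAAAAGAAAAABAAEAAAAAAIAEAAATCwAAEwsAAAIAAAAAAAAA////AAAAAAAAAAAAAAAAAAAAAAAAAAAAAAAAAAAAAAAAAAAAAAAAAAAAAAAAAAAAAAAAAAAAAAAAAAAAAAAAAAAAAAAAAAAAAAAAAAAwAAAAAAAAAAABgAA+AAAAAAAAAAABgAA/AAAAAAAAAAAPAAEfgAAAAAAAAAAGAAcP4AAAAAAAAAAYDn8f+AAAAAAAAAAYPj/H/gAAAAAAAAAIfh/n/4AAAAAAAAAA///j8QAAAAAAAAAAA+PgwAAAAAAAAAAAA8f4AAAAAAAAAAAAAY/+AAAAAAAAAAAAAAf/AAAAAAAAAAAMAAHgAAAAAAAAAAAMEAHAAAAAAAAAAAAAMADAAAAAAAAAAAAAcACAAAAAAAAAAAAH8ACAAAAAAAAAAAA8/wAAAAAAAAAAAAA4HwAQAAAAAAAAAAAYAgAIAAAAAAAAAAAAAAHAAAAAAAAAAAAAwAGQAAAAAAAAAAAH8AH4AAAAAAAAAAAP/sH8AAAAAAAAAAAP/4H8AAAAAAAAAAAAP4HgAAAAAAAAAAAAB4HwAAAAAAAAAAAACYOAAAAAAAAAAAAAAYPAAAAAAAAAAAAAAOOCAAAAAAAAAAAAAOP+AAAAAAAAAAAAAGP/AAAAAAAAAAAAAHPjgAAAAAAAAAAAADgAAAAAAAAAAAAAABAIAAAAAAAAAAAAAAD+AAAAAAAAAAAAAAD/AAAAAAAAAAAAAAQ/gAAAAAAAAAAAAAQ/4AAAAAAAAAAAAAY/YAAAAAAAAAAAAAf/8AAAAAAAAAAAAAOP8AAAAAAAAAAAAAPP4AAAAAAAAAAAB4HfwAAAAAAAAAAABmCfgBAAAAAAAAAAB+A/gBAAAAAAAAAAB/A/gBAAAAAAAAAAB/A/gCAAAAAAAAAAAgB9gGAAAAAAAAAAAAB9gMAAAAAAAAAAAAB9AcAAAAAAAAAAAAB8AYAAAAAAAAAAAAA8AAAAAAAAAAAAAAA8AAAAAAAAAAAAAAAcAAAAAAAAAAAAAAAeAAAAAAAAAAAAAAAeAAAAAAAAAAAAAAA+AAAAAAAAAAAAAAD+AAAAAAAAAAAAcID/AAAAAAAAAAAB8YB8AAAAAAAAAAAAf/zcAAAAAAAAAAAAPf/sAAAAAAAAAAAAP/vYAAAAAAAAAAAAD/+YAAAAAAAAAAAAB/8YAAAAAAAAAAAABwAYAAAAAAAAAAAAAAAAAAAAAAAAAAAAAAAAAAAAAAAAAAAAAAAAAAAAAAAAAAAAAAAAAAAAAAAAAAAAAAAAAAAAAAAAAAAAAAAAAAAAAAAAAAAAAAAAAAAAAAAAAAAAAAAAAAAAAAAAAAAAAAAAAAAAAAAAAAAAAAAAAAAAAAAAAAAAAAAAAAAAAAAAAAAAAAAAAAAAAAAAAAAAAAAAAAAAAAAAAAAAAAAAAAAAAAAAAAAAAAAAAAAAAAAAAAAAAAAAAAAAAAAAAAAAAAAAAAAAAAAAAAAAAAAAAAAAAAAAAAAAAAAAAAAAAAAAAAAAAAAAAAAAAAAAAAAAAAAAAAAAAAAAAAAAAAAAAAAAAAAAAAAAAAAAAAA="/>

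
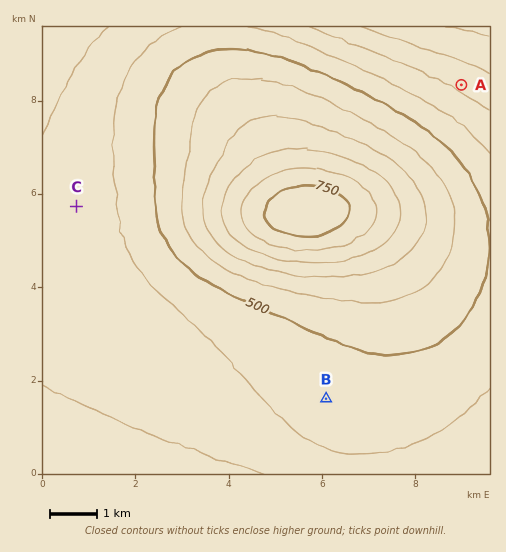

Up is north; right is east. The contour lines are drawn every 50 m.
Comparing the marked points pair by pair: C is lower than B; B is higher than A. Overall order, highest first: B C A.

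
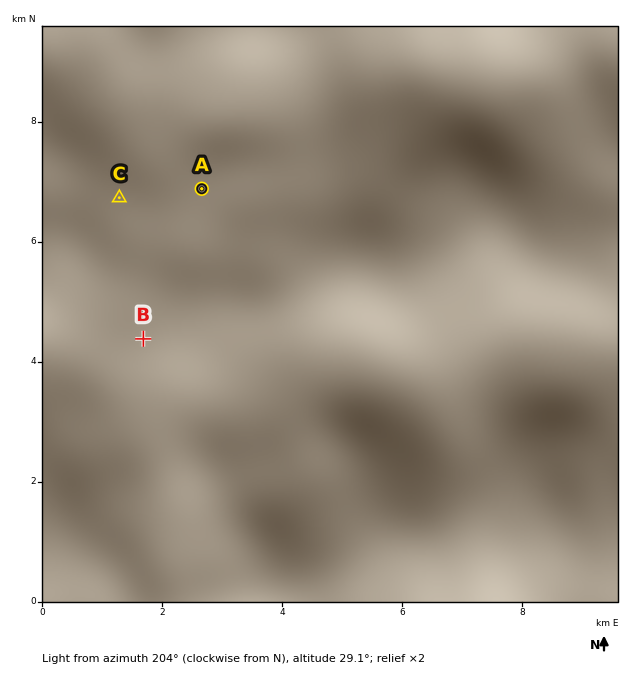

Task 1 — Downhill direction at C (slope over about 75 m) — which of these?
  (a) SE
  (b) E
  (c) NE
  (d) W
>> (b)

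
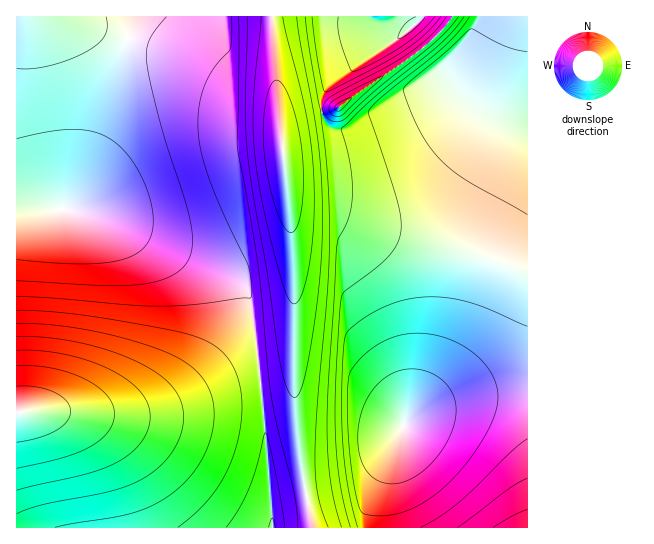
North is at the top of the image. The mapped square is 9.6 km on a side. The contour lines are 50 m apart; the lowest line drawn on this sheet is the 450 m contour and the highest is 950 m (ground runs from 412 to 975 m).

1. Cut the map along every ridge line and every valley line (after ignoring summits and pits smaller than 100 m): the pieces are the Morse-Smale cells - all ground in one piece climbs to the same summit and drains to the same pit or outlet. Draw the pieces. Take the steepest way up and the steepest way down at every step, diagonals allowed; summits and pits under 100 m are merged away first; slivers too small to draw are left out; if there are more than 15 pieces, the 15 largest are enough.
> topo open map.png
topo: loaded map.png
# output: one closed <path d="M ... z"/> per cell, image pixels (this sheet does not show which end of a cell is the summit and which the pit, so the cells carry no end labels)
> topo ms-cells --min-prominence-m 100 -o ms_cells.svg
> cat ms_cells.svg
<path d="M134 16l-118 1 0 510 255 1 0-34-11-120-8-64-5-19-6-6-20-12-111-53-23-8-20-3 5-4 7-14 16-54 30-87z"/><path d="M453 96l-22 3-86 32-12-2-8-7-4-11-27 5-13 7 0 19 12 111 0 124 3 49 7 52 10 50 59-1 1-20 8-28 23-54 13-12 30-12 22-5 30-5 29-2 0-258-30-10-35-21z"/><path d="M271 16l-136 0-40 121-16 54-7 14-5 4 20 3 23 8 111 53 20 12 6 6 5 19 8 64 12 153 39 1 1-6-7-28-9-68-3-49 0-124-14-138z"/><path d="M527 389l-37 3-43 9-25 10-15 9-31 75-4 32 155 1z"/><path d="M373 16l-101 1 9 112 0-6 9-6 29-5 5-19 6-9 73-50-6-5-22-8z"/><path d="M478 16l-25 0-16 20-30 24-69 48-16 3 3 11 8 7 18 0 91-33 16 1 13 8-14-20 0-18 3-9 19-36z"/><path d="M527 16l-48 0 0 6-19 36-3 9 0 18 7 12 11 11 20 12 32 11z"/><path d="M451 16l-29 0-8 9-19 15-65 44-9 17 0 9 17-2 69-48 30-24 11-13z"/><path d="M421 16l-47 0-1 2 2 3 28 12 12-8z"/>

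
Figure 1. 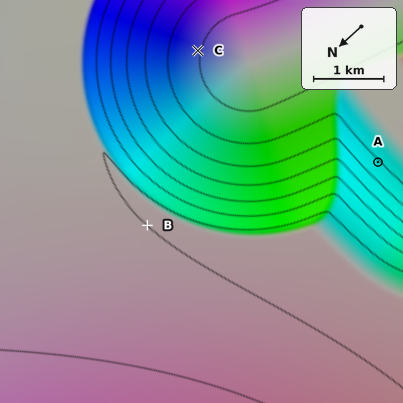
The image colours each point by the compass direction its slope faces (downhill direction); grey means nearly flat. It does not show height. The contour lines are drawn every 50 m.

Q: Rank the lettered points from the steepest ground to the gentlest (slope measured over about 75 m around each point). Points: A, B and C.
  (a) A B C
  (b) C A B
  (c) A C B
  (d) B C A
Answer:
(c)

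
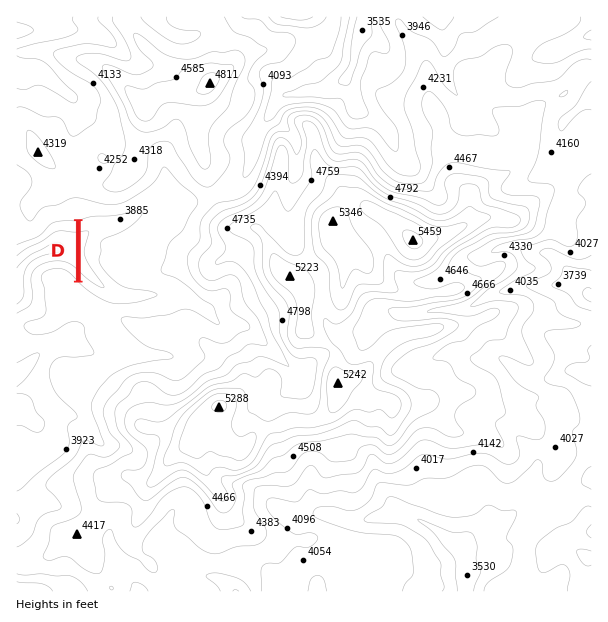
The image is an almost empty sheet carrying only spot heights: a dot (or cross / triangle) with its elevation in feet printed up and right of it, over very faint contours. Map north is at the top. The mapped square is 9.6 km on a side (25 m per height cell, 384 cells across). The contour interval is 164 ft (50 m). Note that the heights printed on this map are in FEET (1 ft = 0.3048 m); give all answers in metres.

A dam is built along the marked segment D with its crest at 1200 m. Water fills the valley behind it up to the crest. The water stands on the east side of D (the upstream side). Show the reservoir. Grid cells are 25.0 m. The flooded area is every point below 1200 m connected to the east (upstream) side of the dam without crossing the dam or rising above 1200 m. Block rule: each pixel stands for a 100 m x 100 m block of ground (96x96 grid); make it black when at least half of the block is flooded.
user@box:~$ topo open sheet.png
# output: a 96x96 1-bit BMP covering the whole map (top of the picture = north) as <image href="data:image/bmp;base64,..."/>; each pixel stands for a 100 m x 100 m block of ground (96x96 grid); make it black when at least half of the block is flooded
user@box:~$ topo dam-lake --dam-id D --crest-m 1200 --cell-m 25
<image width="96" height="96" href="data:image/bmp;base64,Qk2+BAAAAAAAAD4AAAAoAAAAYAAAAGAAAAABAAEAAAAAAIAEAAATCwAAEwsAAAIAAAAAAAAA////AAAAAAAAAAAAAAAAAAAAAAAAAAAAAAAAAAAAAAAAAAAAAAAAAAAAAAAAAAAAAAAAAAAAAAAAAAAAAAAAAAAAAAAAAAAAAAAAAAAAAAAAAAAAAAAAAAAAAAAAAAAAAAAAAAAAAAAAAAAAAAAAAAAAAAAAAAAAAAAAAAAAAAAAAAAAAAAAAAAAAAAAAAAAAAAAAAAAAAAAAAAAAAAAAAAAAAAAAAAAAAAAAAAAAAAAAAAAAAAAAAAAAAAAAAAAAAAAAAAAAAAAAAAAAAAAAAAAAAAAAAAAAAAAAAAAAAAAAAAAAAAAAAAAAAAAAAAAAAAAAAAAAAAAAAAAAAAAAAAAAAAAAAAAAAAAAAAAAAAAAAAAAAAAAAAAAAAAAAAAAAAAAAAAAAAAAAAAAAAAAAAAAAAAAAAAAAAAAAAAAAAAAAAAAAAAAAAAAAAAAAAAAAAAAAAAAAAAAAAAAAAAAAAAAAAAAAAAAAAAAAAAAAAAAAAAAAAAAAAAAAAAAAAAAAAAAAAAAAAAAAAAAAAAAAAAAAAAAAAAAAAAAAAAAAAAAAAAAAAAAAAAAAAAAAAAAAAAAAAAAAAAAAAAAAAAAAAAAAAAAAAAAAAAAAAAAAAAAAAAAAAAAAAAAAAAAAAAAAAAAAAAAAAAAAAAAAAAAAAAAAAAAAAAAAAAAAAAAAAAAAAAAAAAAAAAAAAAAAAAAAAAAAAAAAAAAAAAAAAAAAAAAAAAAAAAAAAAAAAAAAAAAAAAAAAAAAAAAAAAAAAAAAAAAAAAAAAAAfgAAAAAAAAAAAAAB/4AAAAAAAAAAAAAD/AAAAAAAAAAAAAAH4AAAAAAAAAAAAAAHwAAAAAAAAAAAAAAHgAAAAAAAAAAAAAAHAAAAAAAAAAAAAAAHAAAAAAAAAAAAAAAHAAAAAAAAAAAAAAAHAAAAAAAAAAAAAAAHAAAAAAAAAAAAAAAHwAAAAAAAAAAAAAAH8AAAAAAAAAAAAAAH/AAAAAAAAAAAAAAD/gAAAAAAAAAAAAAABgAAAAAAAAAAAAAAAAAAAAAAAAAAAAAAAAAAAAAAAAAAAAAAAAAAAAAAAAAAAAAAAAAAAAAAAAAAAAAAAAAAAAAAAAAAAAAAAAAAAAAAAAAAAAAAAAAAAAAAAAAAAAAAAAAAAAAAAAAAAAAAAAAAAAAAAAAAAAAAAAAAAAAAAAAAAAAAAAAAAAAAAAAAAAAAAAAAAAAAAAAAAAAAAAAAAAAAAAAAAAAAAAAAAAAAAAAAAAAAAAAAAAAAAAAAAAAAAAAAAAAAAAAAAAAAAAAAAAAAAAAAAAAAAAAAAAAAAAAAAAAAAAAAAAAAAAAAAAAAAAAAAAAAAAAAAAAAAAAAAAAAAAAAAAAAAAAAAAAAAAAAAAAAAAAAAAAAAAAAAAAAAAAAAAAAAAAAAAAAAAAAAAAAAAAAAAAAAAAAAAAAAAAAAAAAAAAAAAAAAAAAAAAAAAAAAAAAAAAAAAAAAAAAAAAAAAAAAAAAAAAAAAAAAAAAAAAAAAAAAAAAAAAAAAAAAAAAAAAAAAAAAA="/>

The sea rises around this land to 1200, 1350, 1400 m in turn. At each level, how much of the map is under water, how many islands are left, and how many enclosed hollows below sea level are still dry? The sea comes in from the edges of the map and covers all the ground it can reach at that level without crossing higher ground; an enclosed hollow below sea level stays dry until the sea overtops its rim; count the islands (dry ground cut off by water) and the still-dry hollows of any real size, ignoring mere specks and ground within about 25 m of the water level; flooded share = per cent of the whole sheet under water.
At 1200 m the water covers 18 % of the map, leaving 0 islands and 0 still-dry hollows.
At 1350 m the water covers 71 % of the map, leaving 2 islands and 0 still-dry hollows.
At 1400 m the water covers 79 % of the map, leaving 2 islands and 0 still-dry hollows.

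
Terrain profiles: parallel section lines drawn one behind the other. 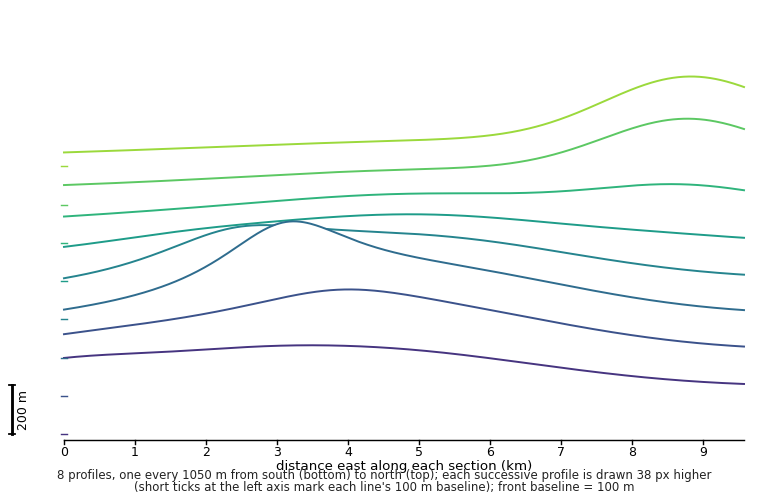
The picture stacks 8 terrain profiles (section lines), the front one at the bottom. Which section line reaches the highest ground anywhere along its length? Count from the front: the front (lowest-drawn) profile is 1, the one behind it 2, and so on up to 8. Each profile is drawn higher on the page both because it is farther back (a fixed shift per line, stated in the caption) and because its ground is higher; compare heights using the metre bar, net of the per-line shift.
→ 3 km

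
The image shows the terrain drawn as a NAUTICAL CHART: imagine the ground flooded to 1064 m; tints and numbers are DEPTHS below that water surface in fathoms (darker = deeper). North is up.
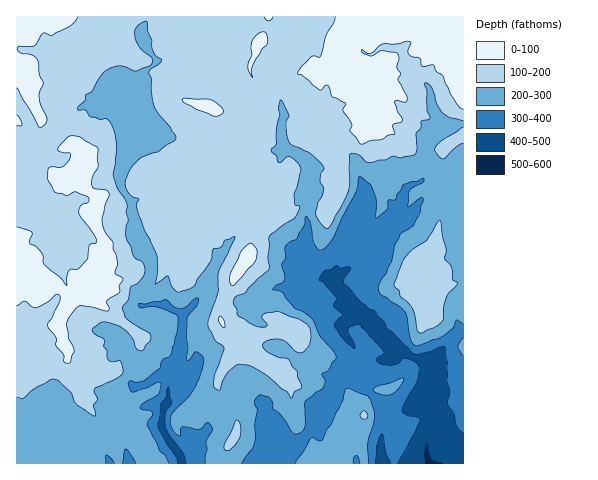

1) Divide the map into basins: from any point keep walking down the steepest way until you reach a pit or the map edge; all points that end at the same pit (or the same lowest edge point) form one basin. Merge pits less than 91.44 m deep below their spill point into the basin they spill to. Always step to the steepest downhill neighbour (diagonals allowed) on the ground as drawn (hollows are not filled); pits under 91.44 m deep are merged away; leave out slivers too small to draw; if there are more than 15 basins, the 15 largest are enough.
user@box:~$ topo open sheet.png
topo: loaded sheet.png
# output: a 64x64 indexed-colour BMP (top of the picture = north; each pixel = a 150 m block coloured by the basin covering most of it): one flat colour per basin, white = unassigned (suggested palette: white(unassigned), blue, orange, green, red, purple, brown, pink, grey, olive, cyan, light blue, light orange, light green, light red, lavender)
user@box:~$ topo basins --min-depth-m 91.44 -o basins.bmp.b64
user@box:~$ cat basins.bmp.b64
<image width="64" height="64" href="data:image/bmp;base64,Qk12CAAAAAAAAHYAAAAoAAAAQAAAAEAAAAABAAQAAAAAAAAIAAATCwAAEwsAABAAAAAAAAAA////ALR3HwAOf/8ALKAsACgn1gC9Z5QAS1aMAMJ34wB/f38AIr28AM++FwDox64AeLv/AIrfmACWmP8A1bDFACIiIiIiIiIiIiIiIiIiIRERERERERERERERERERERERIiIiIiIiIiIiIiIiIiIiEREREREREREREREREREREREiIiIiIiIiIiIiIiIiIiIRERERERERERERERERERERESIiIiIiIiIiIiIiIiIiIiERERERERERERERERERERERIiIiIiIiIiIiIiIiIiIiIREREREREREREREREREREREiIiIiIiIiIiIiIiIiIiIiERERERERERERERERERERESIiIiIiIiIiIiIiIiIiIiERERERERERERERERERERERIiIiIiIiIiIiIiIiIiIiIREREREREREREREREREREREiIiIiIiIiIiIiIiIiIiIhERERERERERERERERERERESIiIiIiIiIiIiIiIiIiIhERERERERERERERERERERERIiIiIiIiIiIiIiIiIiIhERERERERERERERERERERERERIiIiIiIiIiIiIiIiIiEREREREREREREREREREREREREiIiIiIiIiIiIiIiIiIREREREREREREREREREREREREREiIiIiIiIiIiIiIiIhERERERERERERERERERERERERESEiIiIiIiIiIiIiIiIRERERERERERERERERERERERERERIiIiIiIiIiIiIiIiEREREREREREREREREREREREREREiIiIiIiIiIiIiIiIhERERERERERERERERERERERERESIiIiIiIiIiIiIiIiERERERERERERERERERERERERERIiIiIiIiIiIiIiIiERERERERERERERERERERERERERIiIiIiIiIiIiIiIiEREREREREREREREREREREREREREiIiIiIiIiIiIiIiERERERERERERERERERERERERERERIiIiIiIiIiIiIiIREREREREREREREREREREREREREREiIiIiIiIiIiIiIiEREREREREREREREREREREREREREREiIiIiIiIiIiIiIRERERERERERERERERERERERERERERESIiIiIiIiIiIhERERERERERERERERERERERERERERERIiIiIiIiIiIiIREREREREREREREREREREREREREREREiIiIiIiIiIiIhERERERERERERERERERERERERERERESIiIiIiIiIiIiIREREREREREREREREREREREREREREREiIiIiIiIiIiIhERERERERERERERERERERERERERERESIiIiIiIiIiIiIRERERERERERERERERERERERERERERIiIiIiIiIiIiIhEREREREREREREREREREREREREREREiIiIiIiIiIiIiIREREREREREREREREREREREREREREiIiIiIiIiIiIiIhERERERERERERERERERERERERERESIiIiIiIiIiIiIiERERERERERERERERERERERERERESIiIiIiIiIiIiIiIhERERERERERERERERERERERERERIiIiIiIiIiIiIiIiEREREREREREREREREREREREREREiIiIiIiIiIiIiIiIRERERERERERERERERERERERERERIiIiIiIiIiIiIiIhERERERERERERERERERERERERERERESIiIiIiIiISIRERERERERERERERERERERERERERERERESIiERERERERERERERERERERERERERERERERERERERERERERERERERERERERERERERERERERERERERERERERERERERERERERERERERERERERERERERERERERERERERERERERERERERERERERERERERERERERERERERERERERERERERERERERERERERERERERERERERERERERERERERERERERERERERERERERERERERERERERERERERERERERERERERERERERERERERERERERERERERERERERERERERERERERERERERERERERERERERERERERERERERERERERERERERERERERERERERERERERERERERERERERERERERERERERERERERERERERERERERERERERERERERERERERERERERERERERERERERERERERERERERERERERERERERERERERERERERERERERERERERERERERERERERERERERERERERERERERERERERERERERERERERERERERERERERERERERERERERERERERERERERERERERERERERERERERERERERERERERERERERERERERERERERERERERERERERERERERERERERERERERERERERERERERERERERERERERERERERERERERERERERERERERERERERERERERERERERERERERERERERERERERERERERERERERERERERERERERERERERERERERERERERERERERERERERERERERERERERERERERERERERERERERERERERERERERERERERERERERERERERERERERERERERERERERERERERERERERERERERERERERERERERERERERERERERERERERERERERERERERERERERERERERERERERERERERERERERERERERERERERERERERERERERERERERERERERERERERERERERERERERERERERERERERERERERERERERERERERERERERERERERERERER"/>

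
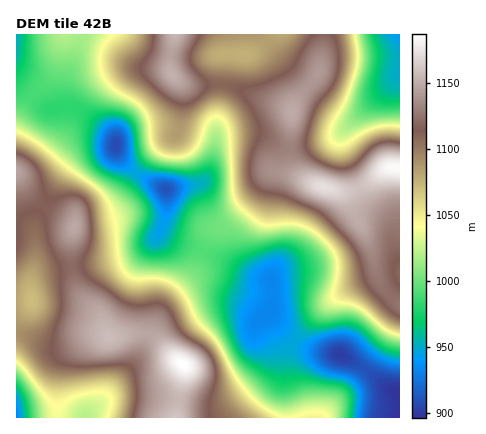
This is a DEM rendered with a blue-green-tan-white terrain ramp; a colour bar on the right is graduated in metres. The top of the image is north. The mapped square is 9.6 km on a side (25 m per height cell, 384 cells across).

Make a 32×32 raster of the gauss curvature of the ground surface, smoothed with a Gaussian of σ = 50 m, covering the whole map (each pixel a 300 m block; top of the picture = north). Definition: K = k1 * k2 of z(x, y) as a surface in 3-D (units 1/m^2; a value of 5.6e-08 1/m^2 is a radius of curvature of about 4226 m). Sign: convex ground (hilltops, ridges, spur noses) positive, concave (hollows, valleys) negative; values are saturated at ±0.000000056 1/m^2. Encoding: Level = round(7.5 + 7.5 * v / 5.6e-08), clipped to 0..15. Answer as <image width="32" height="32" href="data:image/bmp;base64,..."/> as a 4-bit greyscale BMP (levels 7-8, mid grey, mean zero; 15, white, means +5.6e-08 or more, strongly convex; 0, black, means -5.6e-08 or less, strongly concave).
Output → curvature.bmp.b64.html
<image width="32" height="32" href="data:image/bmp;base64,Qk12AgAAAAAAAHYAAAAoAAAAIAAAACAAAAABAAQAAAAAAAACAAATCwAAEwsAABAAAAAAAAAAAAAAABEREQAiIiIAMzMzAERERABVVVUAZmZmAHd3dwCIiIgAmZmZAKqqqgC7u7sAzMzMAN3d3QDu7u4A////AIZWeYiHd3d4d3d2V5mYiHelNXmLx2d1WHZnipiIvFZ3lVZ4i7d3dVdUZ4mXd6o1iHiYd4l0d3i7Y1d3dleEJXdYqHeIVHed/8aIeHZpuFZnR4d4iod2jM64y3d2act2Zmd3iImHZTNnVqqHdUe7p1VnZ4iId3hUh0aIeHUlirh5eYd3eHd5qIl3iIiGaoeHrIqXeIlmach3eId4h4yDRoeJh4iIeHmlVnh3d3doZGh2iHd2Zol3ZFd4eIiHeXaJd4iHVWd3Z2V3d3mZl4qXd3h3h2Vndpp2Z3ZniriLplZ3dniId3f+l2d3dmmpmoZXd3d4vXdmqoeIh3V4eJh3mIh4d6yIeYNHmXV3iHeGd4eId2avhHuzJ5hCWHd3dlZ3iHdlj4NoifpYc3mXZ6mHd3iHVFd2ZSr6Cfibp1e9gyZ4qmZlimAAlQf5m6dmd2IWqbp3dY7ABsuEVYmYdTfLevuHd2V/+G//1RV3d2Iq+3naZ3d2bP6My6d5ZWdlW9lVh2iXdkf9Q1RI62Z3mnmnRGdnmHY0h0RkSNlneJlndVd4Z4iHZmZneJdFZ3iHVnV4mHd3d3Z4d5u1FXd3h2mniYh3d3d3infKdVd3d4d6uXeId3eHd5lnhYuniYeIiap1d3eId2eId0OLqIh3d4iZdFeIiId3eIdoh3d3d3h3iHd3"/>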